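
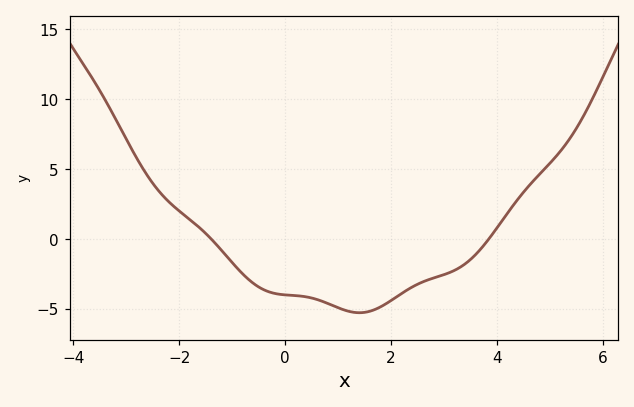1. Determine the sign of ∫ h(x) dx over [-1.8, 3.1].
negative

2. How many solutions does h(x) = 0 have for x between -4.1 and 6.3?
2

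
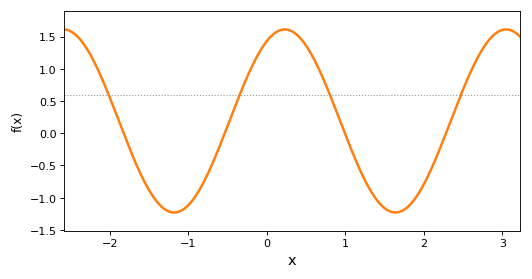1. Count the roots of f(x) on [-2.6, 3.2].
4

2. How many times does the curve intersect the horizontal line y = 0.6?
4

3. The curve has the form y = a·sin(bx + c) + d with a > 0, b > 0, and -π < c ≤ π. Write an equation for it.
y = 1.42sin(2.2x + 1.1) + 0.19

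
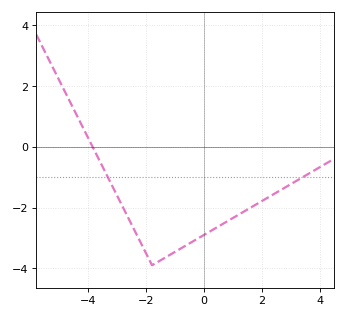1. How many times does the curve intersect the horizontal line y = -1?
2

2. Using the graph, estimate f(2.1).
-1.72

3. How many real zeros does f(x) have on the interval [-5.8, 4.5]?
1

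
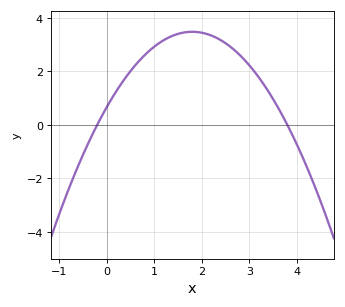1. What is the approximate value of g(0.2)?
1.2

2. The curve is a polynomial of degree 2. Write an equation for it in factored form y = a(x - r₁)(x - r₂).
y = -0.87(x + 0.2)(x - 3.8)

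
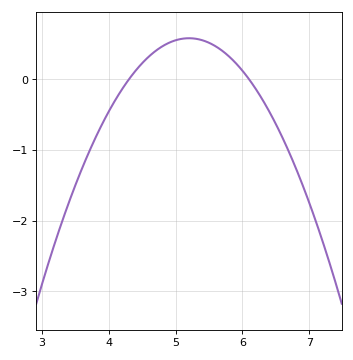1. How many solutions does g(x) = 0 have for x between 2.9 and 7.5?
2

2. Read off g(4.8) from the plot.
0.5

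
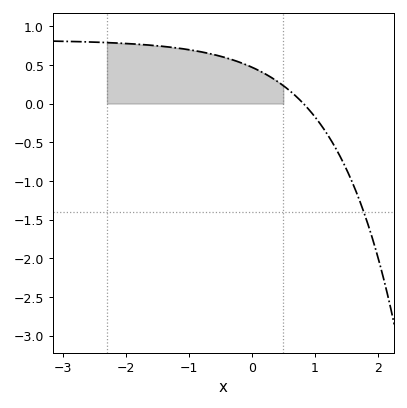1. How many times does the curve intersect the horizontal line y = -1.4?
1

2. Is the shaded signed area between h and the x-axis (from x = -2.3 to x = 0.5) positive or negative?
positive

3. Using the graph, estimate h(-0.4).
0.6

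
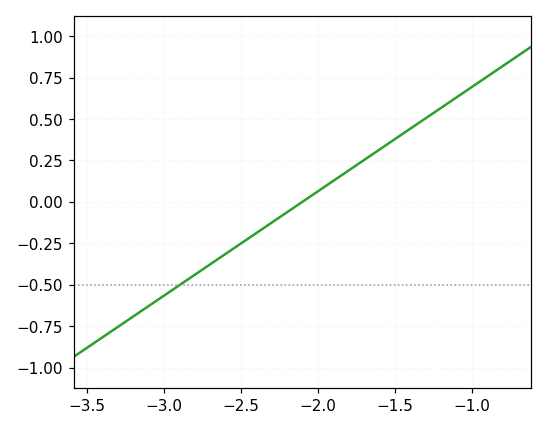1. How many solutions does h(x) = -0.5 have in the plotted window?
1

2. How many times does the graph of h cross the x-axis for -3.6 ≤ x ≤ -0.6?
1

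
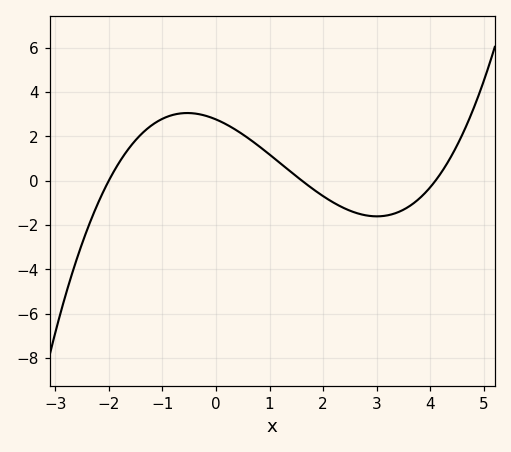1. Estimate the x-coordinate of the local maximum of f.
-0.537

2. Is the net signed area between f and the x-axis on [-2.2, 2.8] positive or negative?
positive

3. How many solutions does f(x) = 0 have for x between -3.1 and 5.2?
3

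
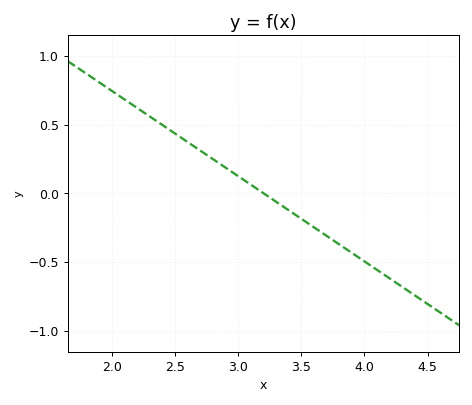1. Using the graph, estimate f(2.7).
0.31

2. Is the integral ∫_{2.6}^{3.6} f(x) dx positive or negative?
positive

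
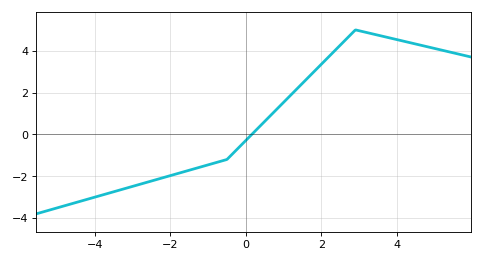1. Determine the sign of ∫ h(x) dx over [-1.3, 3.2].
positive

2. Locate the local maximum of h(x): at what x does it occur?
2.9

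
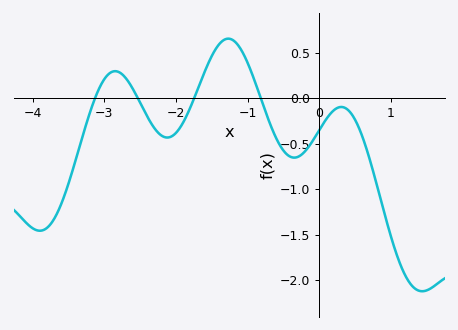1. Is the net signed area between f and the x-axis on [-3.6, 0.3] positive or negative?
negative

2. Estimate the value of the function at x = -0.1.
-0.481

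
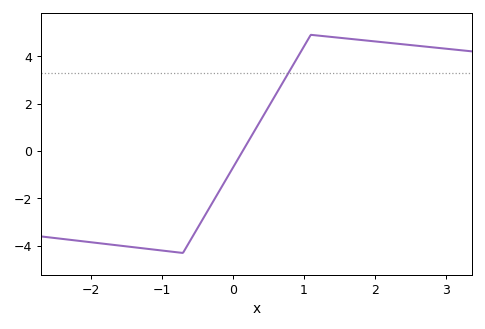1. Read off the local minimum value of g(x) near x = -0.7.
-4.3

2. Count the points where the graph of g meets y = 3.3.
1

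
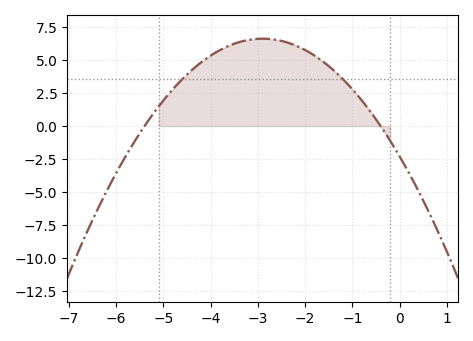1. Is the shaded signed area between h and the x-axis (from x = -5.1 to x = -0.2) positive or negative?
positive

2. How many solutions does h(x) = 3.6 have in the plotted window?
2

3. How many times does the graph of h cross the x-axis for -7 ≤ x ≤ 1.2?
2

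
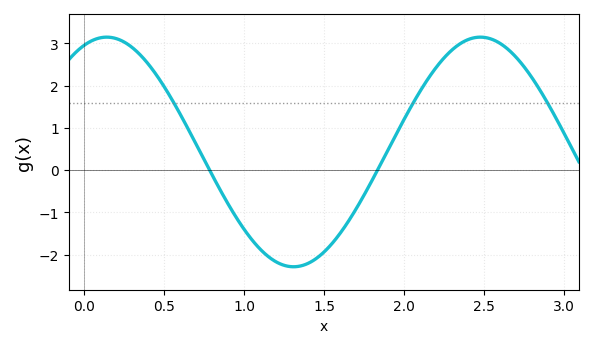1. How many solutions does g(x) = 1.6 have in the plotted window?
3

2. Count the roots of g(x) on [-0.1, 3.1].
2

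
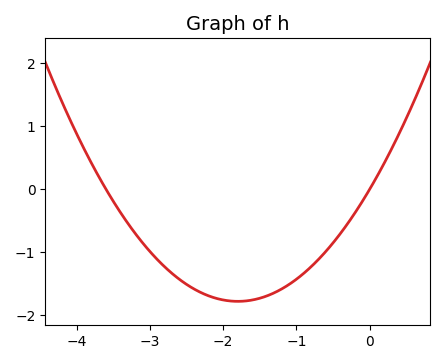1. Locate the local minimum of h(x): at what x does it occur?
-1.8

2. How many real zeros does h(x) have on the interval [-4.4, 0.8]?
2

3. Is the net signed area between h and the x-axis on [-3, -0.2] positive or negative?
negative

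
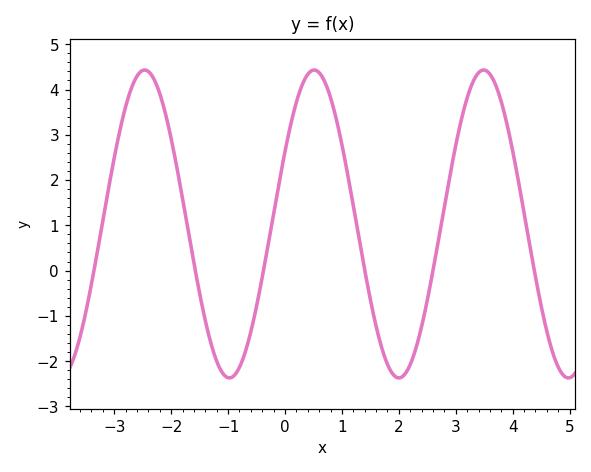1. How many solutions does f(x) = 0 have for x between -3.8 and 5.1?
6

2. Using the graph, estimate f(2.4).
-1.23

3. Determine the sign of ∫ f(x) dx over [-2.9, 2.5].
positive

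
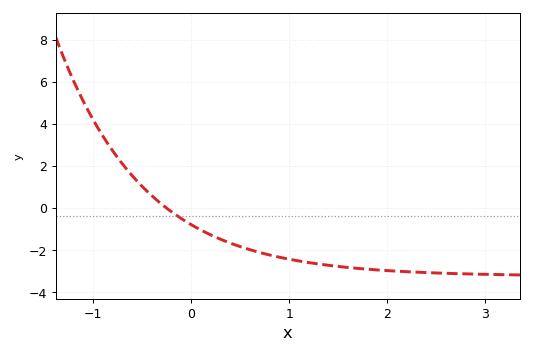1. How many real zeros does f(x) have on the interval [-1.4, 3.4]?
1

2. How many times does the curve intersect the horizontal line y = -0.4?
1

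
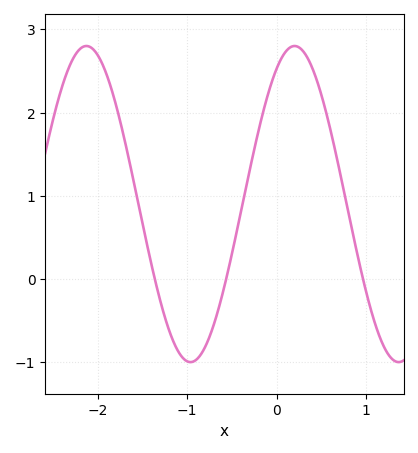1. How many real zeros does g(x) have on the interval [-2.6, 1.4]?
3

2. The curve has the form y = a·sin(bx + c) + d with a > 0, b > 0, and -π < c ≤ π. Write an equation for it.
y = 1.9sin(2.7x + 1) + 0.9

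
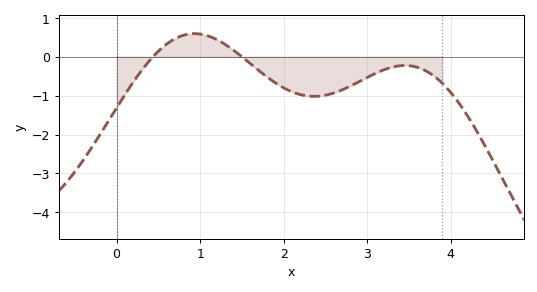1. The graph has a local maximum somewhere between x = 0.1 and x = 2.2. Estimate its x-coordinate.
0.9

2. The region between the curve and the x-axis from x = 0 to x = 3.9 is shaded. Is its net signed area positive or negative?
negative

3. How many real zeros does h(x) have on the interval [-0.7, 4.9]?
2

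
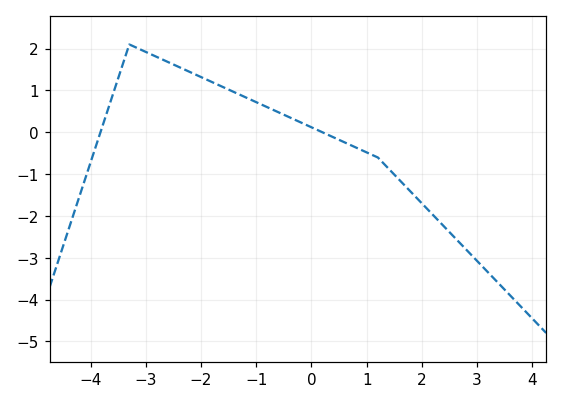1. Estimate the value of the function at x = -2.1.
1.38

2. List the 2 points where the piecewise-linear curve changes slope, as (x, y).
(-3.3, 2.1); (1.2, -0.6)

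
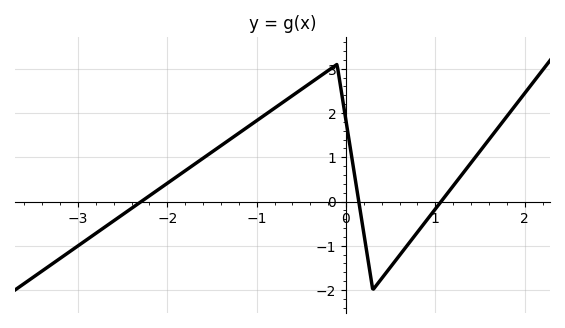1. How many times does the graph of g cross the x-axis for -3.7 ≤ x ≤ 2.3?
3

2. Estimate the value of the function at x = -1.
1.83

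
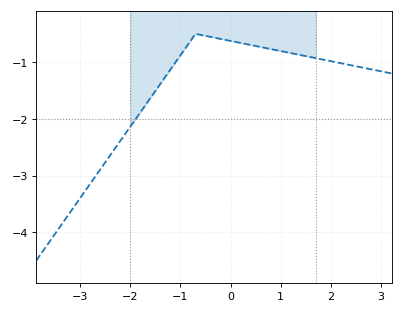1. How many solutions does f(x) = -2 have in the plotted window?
1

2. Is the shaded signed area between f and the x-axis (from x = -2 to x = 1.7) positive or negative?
negative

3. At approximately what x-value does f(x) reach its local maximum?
-0.7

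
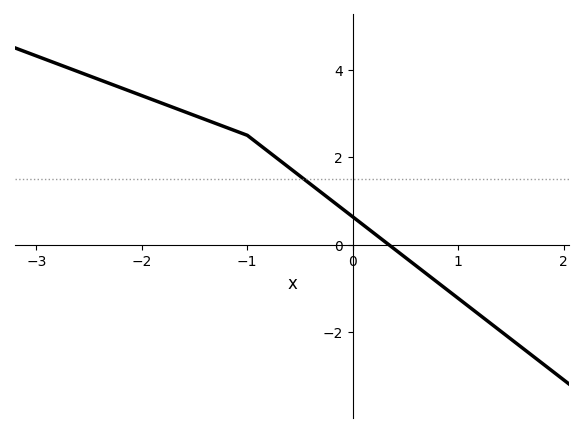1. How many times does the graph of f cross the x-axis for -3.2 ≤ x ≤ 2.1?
1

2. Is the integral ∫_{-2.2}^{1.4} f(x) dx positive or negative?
positive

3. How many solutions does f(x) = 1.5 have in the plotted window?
1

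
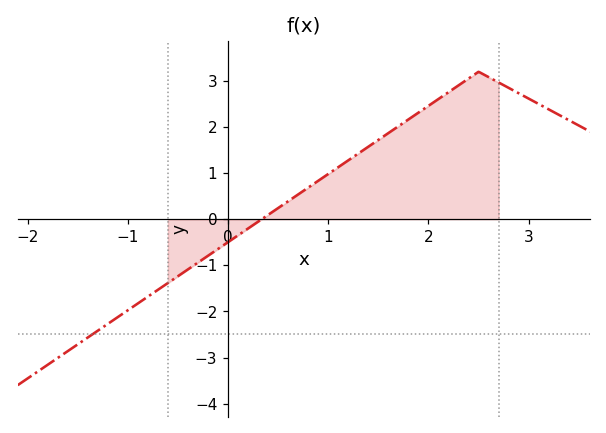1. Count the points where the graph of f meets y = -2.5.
1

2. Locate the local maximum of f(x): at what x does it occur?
2.5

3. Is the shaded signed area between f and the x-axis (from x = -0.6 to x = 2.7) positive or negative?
positive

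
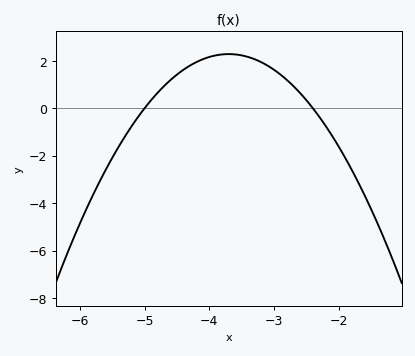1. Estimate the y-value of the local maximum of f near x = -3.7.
2.28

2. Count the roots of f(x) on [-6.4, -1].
2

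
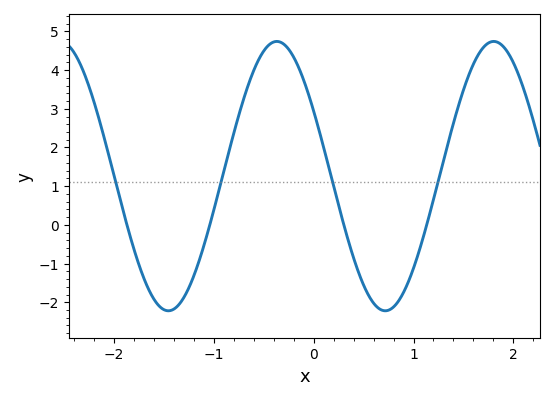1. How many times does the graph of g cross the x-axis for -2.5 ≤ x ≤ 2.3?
4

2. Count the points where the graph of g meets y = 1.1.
4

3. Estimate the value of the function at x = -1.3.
-1.87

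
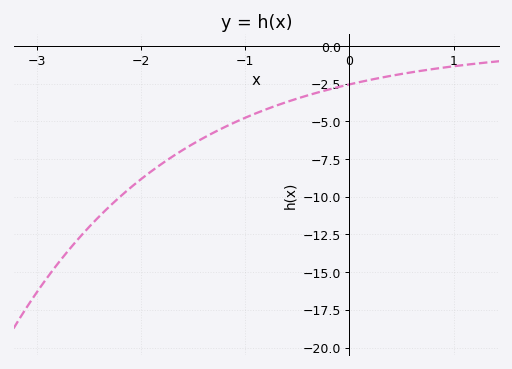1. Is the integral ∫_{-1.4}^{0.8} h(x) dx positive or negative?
negative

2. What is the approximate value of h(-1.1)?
-5.05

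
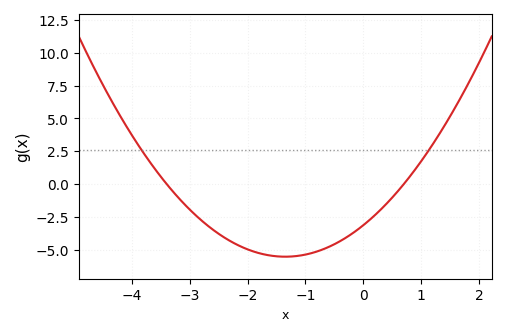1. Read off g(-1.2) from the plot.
-5.6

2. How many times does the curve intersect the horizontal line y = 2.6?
2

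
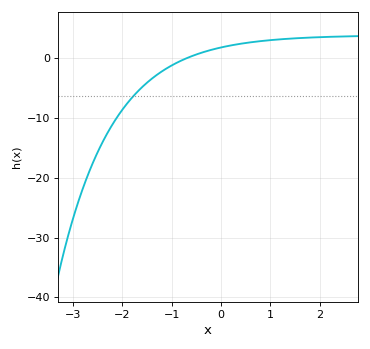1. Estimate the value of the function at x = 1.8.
3.39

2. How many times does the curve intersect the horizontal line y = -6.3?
1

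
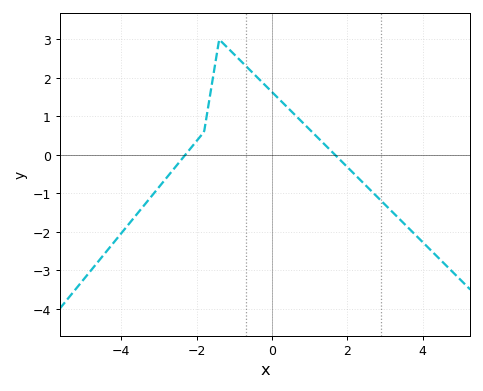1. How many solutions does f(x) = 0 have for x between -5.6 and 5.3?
2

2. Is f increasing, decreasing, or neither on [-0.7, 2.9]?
decreasing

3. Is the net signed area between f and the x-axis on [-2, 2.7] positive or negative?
positive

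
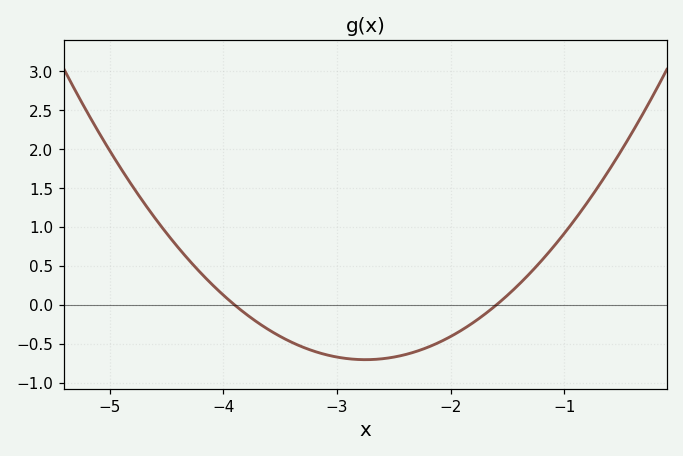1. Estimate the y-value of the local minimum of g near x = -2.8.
-0.7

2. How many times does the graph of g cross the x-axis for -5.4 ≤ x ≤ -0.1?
2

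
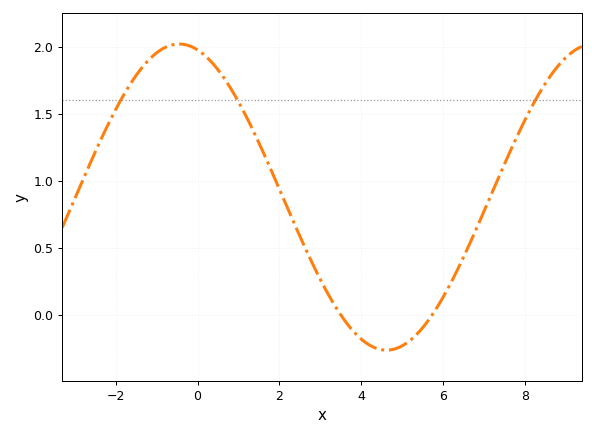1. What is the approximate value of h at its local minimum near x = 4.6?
-0.26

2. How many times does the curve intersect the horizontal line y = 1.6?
3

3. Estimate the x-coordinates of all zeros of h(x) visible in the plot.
3.5, 5.73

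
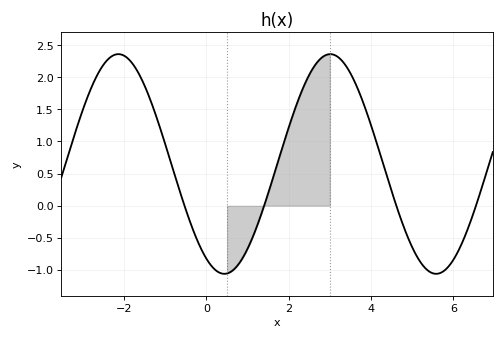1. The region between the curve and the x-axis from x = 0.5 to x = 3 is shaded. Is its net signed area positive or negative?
positive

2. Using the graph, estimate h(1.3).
-0.191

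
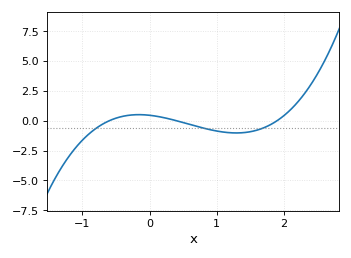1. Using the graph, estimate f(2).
0.4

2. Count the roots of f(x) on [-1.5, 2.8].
3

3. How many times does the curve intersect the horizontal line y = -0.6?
3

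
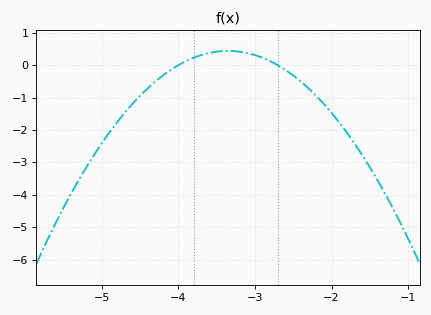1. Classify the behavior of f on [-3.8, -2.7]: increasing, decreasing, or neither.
neither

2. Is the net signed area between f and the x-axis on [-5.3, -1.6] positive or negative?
negative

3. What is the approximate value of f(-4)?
0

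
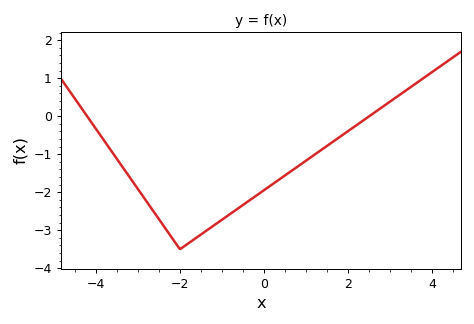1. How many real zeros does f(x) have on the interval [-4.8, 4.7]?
2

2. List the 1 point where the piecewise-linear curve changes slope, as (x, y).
(-2, -3.5)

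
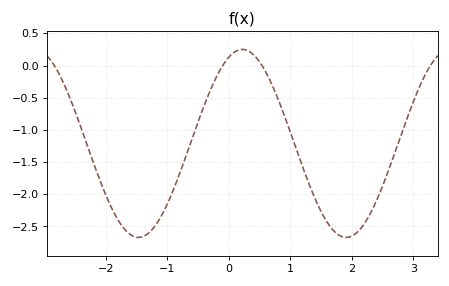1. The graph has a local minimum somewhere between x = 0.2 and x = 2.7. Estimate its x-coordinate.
1.91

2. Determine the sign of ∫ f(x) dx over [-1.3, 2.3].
negative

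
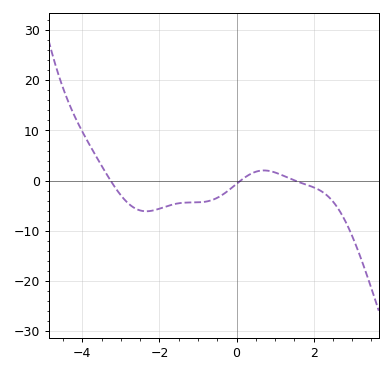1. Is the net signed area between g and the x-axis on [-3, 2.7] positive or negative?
negative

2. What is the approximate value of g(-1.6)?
-5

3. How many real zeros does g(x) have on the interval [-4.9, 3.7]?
3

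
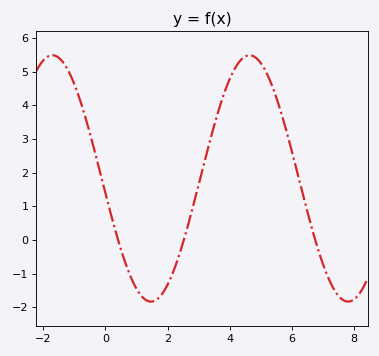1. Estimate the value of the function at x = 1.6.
-1.8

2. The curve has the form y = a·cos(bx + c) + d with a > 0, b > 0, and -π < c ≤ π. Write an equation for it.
y = 3.66cos(0.99x + 1.7) + 1.83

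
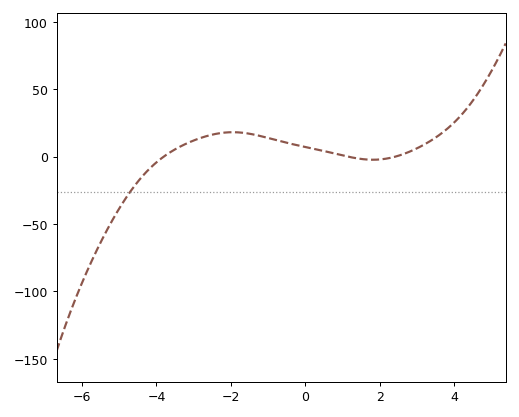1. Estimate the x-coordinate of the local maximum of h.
-1.95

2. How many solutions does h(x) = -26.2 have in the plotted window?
1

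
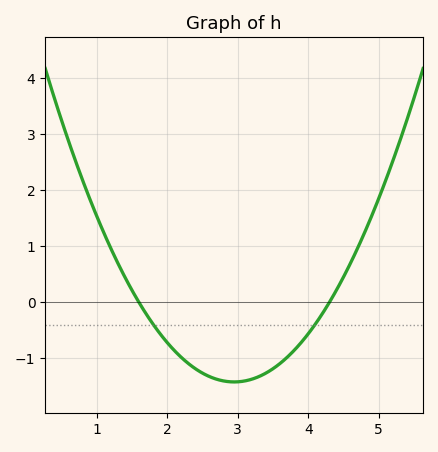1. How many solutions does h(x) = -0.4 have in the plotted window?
2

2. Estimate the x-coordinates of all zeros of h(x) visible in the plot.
1.6, 4.3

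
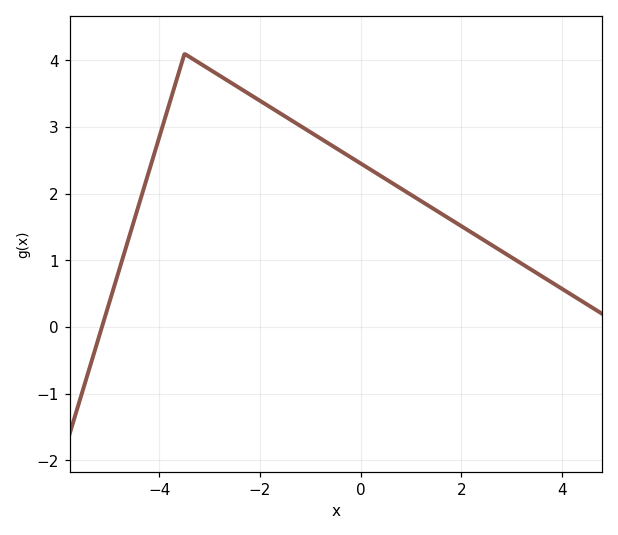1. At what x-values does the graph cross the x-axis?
-5.2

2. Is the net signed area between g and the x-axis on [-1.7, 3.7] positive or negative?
positive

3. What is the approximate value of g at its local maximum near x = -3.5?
4.1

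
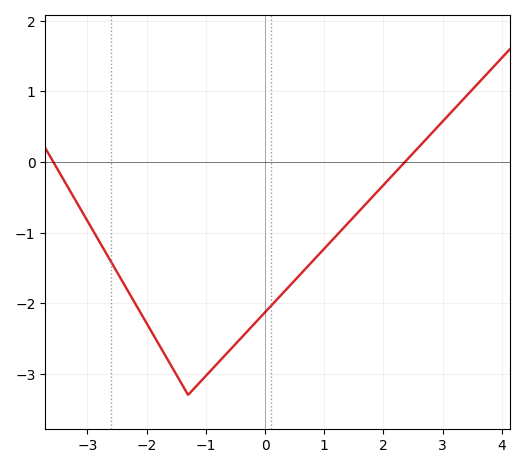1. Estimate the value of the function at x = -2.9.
-1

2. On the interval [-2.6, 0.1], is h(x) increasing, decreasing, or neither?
neither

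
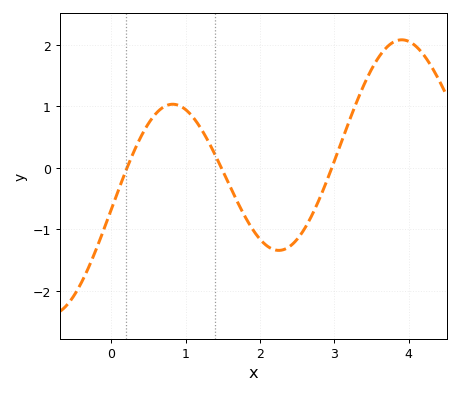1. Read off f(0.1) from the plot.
-0.354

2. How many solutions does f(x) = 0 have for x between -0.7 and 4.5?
3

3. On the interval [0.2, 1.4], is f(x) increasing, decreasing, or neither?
neither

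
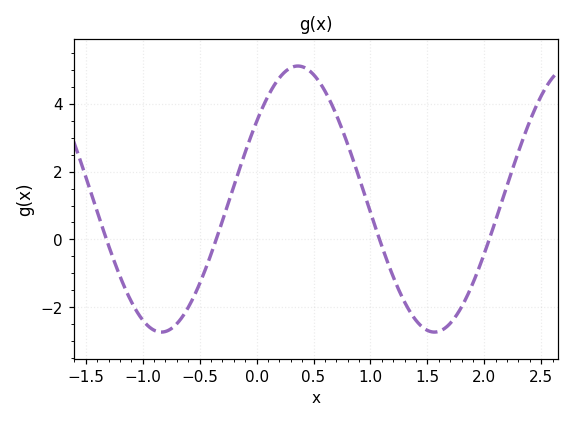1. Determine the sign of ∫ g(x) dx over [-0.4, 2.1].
positive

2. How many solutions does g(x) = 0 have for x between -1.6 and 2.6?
4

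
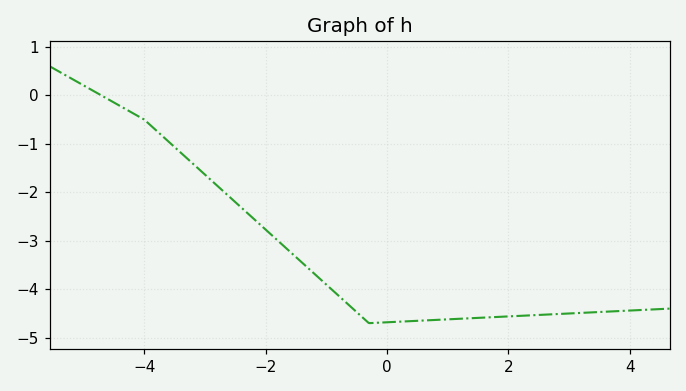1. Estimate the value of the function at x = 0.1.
-4.68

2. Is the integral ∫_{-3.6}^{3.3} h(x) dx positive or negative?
negative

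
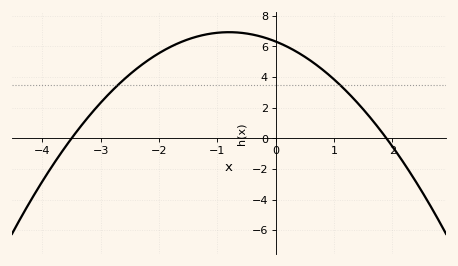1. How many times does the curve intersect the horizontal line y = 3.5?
2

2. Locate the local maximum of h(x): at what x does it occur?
-0.8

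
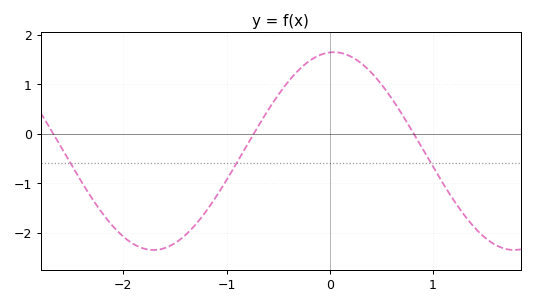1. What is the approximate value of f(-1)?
-0.938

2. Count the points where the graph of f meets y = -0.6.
3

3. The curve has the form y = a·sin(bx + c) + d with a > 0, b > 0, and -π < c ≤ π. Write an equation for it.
y = 2sin(1.8x + 1.5) - 0.35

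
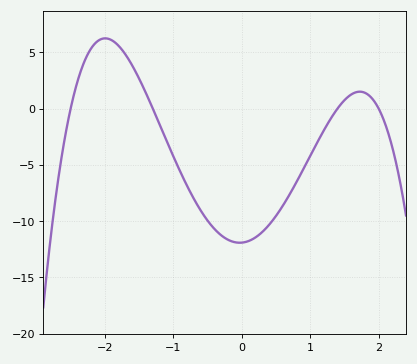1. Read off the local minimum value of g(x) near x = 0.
-11.9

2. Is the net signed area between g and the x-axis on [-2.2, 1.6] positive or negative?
negative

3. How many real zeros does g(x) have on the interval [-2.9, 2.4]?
4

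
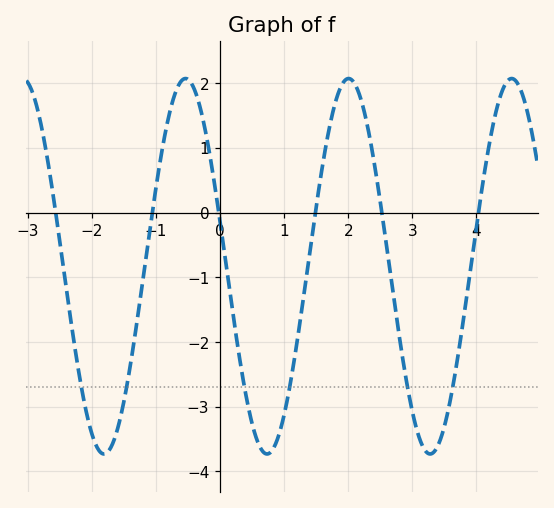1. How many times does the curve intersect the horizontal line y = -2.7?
6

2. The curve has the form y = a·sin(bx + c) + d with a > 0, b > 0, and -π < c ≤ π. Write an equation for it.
y = 2.9sin(2.47x + 2.9) - 0.83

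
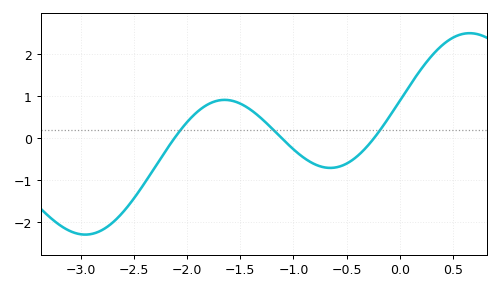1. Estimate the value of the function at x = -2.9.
-2.28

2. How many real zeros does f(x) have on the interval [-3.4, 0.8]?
3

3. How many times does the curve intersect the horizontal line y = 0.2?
3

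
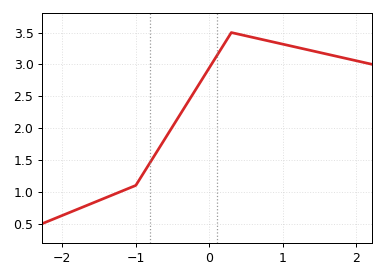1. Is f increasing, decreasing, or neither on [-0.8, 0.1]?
increasing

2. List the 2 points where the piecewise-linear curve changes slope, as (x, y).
(-1, 1.1); (0.3, 3.5)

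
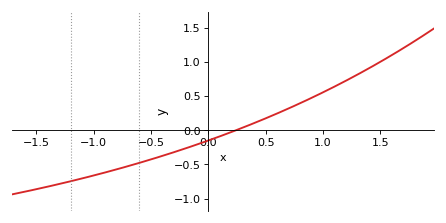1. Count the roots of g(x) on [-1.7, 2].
1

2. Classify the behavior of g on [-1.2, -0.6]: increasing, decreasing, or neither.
increasing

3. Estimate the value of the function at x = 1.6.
1.1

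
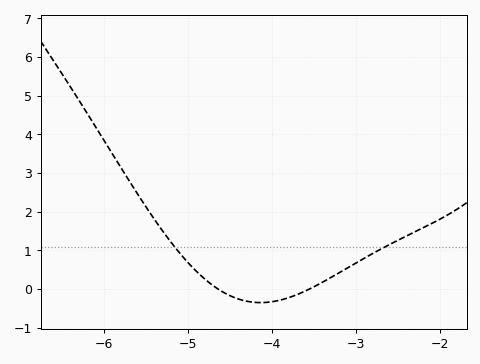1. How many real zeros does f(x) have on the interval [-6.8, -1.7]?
2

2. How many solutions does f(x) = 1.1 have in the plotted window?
2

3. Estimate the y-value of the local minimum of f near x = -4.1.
-0.349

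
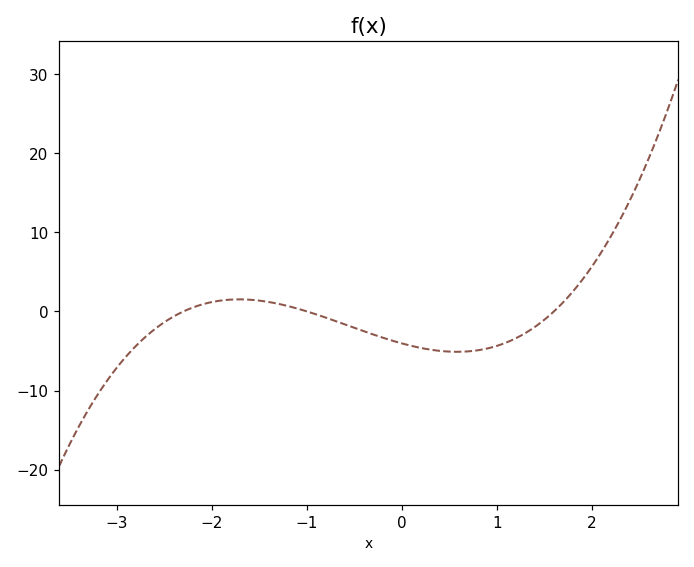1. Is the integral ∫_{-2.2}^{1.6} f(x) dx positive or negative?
negative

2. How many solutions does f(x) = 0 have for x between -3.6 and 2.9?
3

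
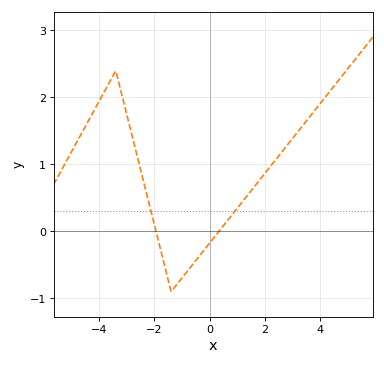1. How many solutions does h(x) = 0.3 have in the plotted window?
2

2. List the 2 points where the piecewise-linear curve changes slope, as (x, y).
(-3.4, 2.4); (-1.4, -0.9)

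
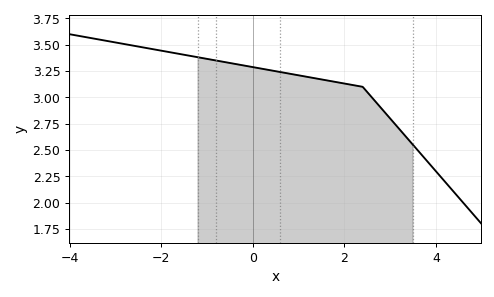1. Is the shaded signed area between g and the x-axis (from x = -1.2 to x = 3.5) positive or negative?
positive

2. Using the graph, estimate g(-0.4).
3.3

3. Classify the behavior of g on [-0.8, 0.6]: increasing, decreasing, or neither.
decreasing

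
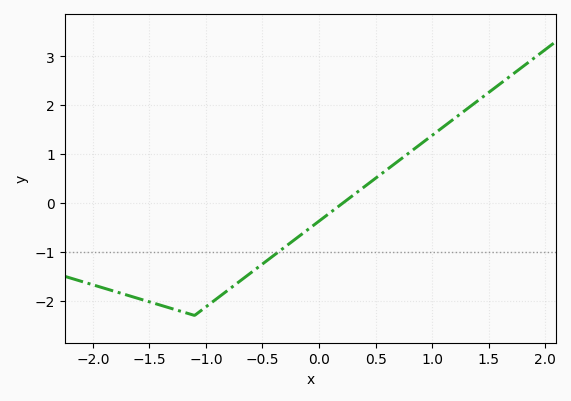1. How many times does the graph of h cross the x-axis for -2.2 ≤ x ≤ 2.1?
1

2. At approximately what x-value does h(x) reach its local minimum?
-1.1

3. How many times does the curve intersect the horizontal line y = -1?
1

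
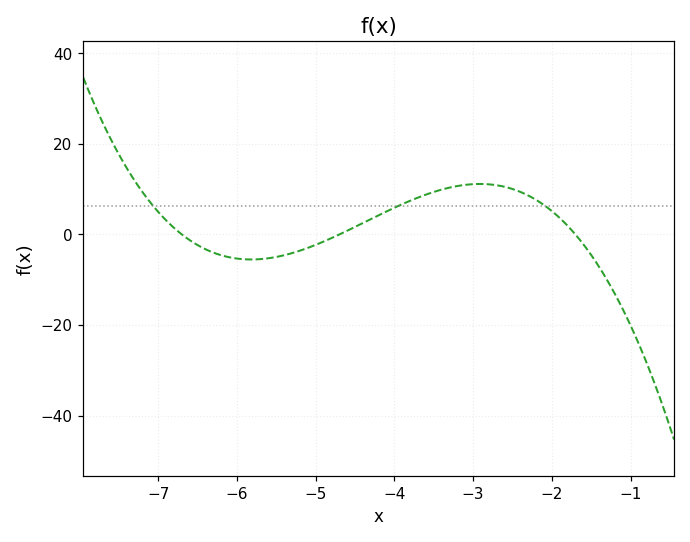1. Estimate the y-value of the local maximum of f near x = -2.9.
11.2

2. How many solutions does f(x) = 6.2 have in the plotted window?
3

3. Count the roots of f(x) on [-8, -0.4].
3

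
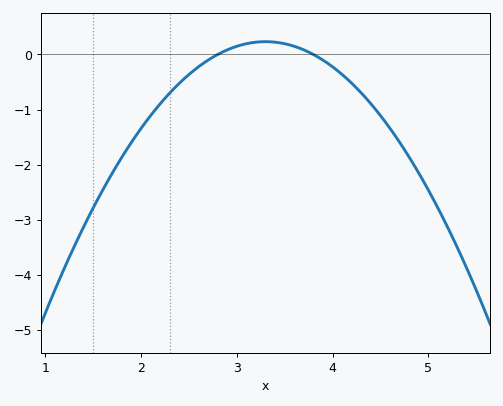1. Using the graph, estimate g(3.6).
0.149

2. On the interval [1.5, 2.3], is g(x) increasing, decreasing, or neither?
increasing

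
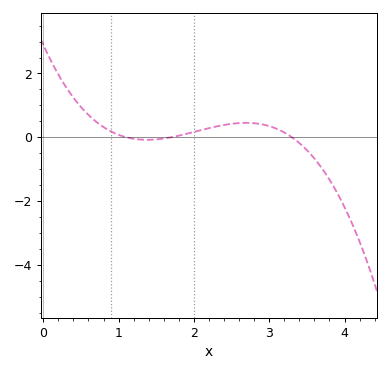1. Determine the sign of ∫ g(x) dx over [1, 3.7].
positive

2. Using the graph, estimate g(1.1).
0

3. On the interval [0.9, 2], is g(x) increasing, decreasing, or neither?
neither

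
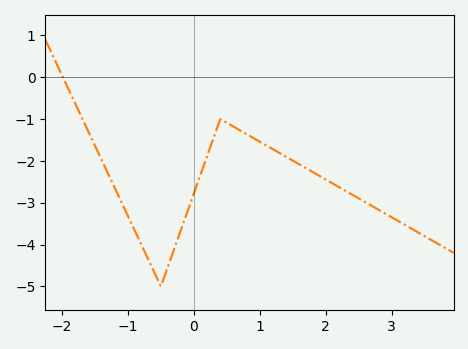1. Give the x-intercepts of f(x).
-2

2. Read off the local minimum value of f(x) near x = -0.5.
-5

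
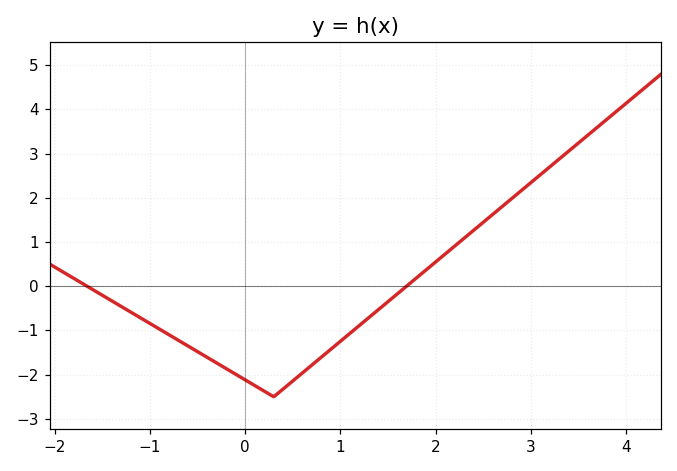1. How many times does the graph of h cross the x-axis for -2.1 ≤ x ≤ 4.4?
2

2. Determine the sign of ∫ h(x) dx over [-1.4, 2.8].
negative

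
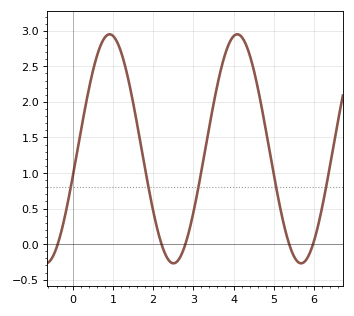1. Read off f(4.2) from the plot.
2.91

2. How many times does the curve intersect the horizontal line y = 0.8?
5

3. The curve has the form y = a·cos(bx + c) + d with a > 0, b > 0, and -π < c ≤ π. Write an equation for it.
y = 1.61cos(1.98x - 1.82) + 1.34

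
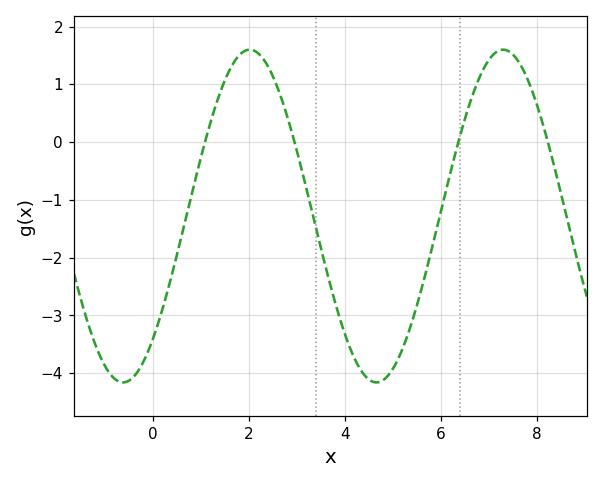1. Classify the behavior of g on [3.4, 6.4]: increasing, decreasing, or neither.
neither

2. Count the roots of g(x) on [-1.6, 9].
4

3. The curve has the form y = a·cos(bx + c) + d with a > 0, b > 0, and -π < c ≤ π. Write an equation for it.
y = 2.88cos(1.19x - 2.4) - 1.28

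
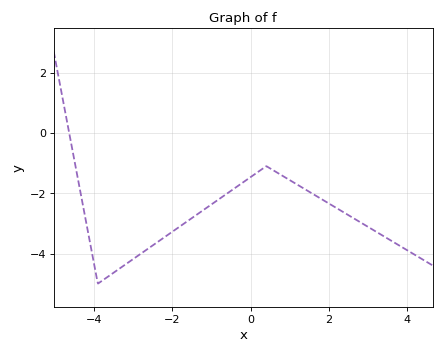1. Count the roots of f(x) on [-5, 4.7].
1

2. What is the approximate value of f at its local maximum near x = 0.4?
-1.2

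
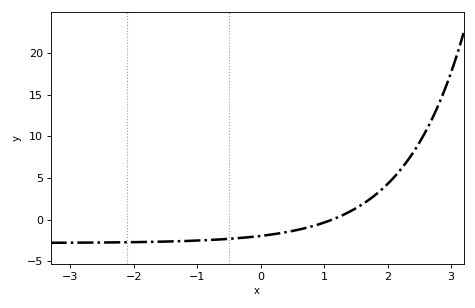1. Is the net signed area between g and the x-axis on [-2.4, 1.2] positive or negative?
negative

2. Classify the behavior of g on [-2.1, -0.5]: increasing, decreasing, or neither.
increasing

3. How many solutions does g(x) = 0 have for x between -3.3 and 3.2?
1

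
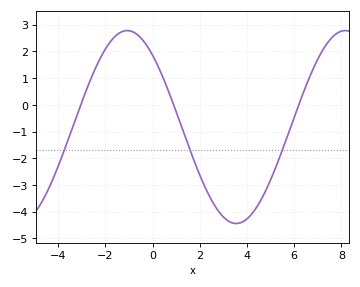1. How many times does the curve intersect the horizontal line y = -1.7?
3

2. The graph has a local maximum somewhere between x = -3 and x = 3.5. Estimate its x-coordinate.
-1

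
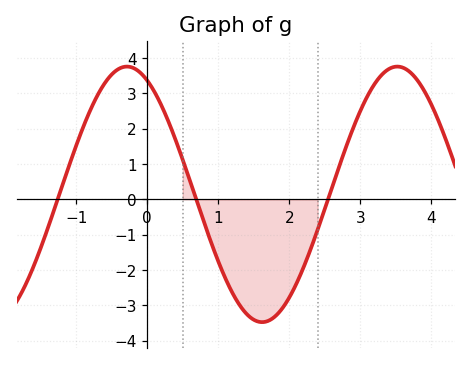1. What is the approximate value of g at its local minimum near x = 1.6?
-3.48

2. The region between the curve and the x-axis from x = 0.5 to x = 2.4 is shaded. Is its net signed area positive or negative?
negative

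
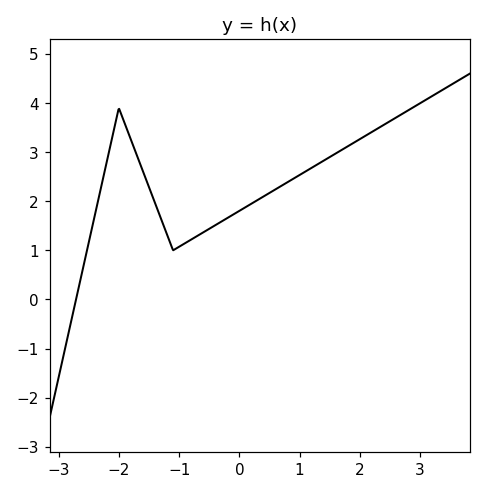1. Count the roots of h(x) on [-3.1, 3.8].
1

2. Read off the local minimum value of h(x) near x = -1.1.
1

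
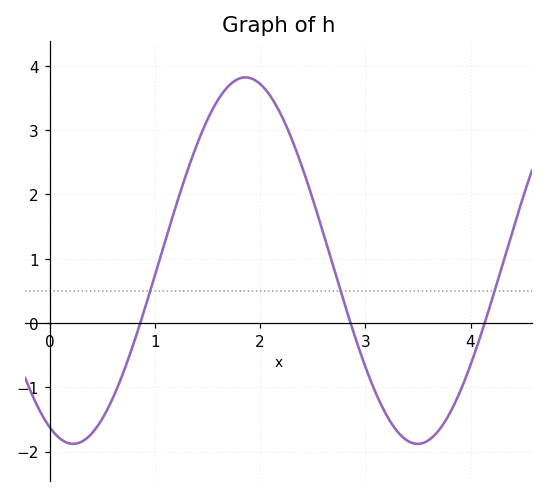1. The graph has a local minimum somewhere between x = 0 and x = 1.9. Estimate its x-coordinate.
0.224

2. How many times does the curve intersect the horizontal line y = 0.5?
3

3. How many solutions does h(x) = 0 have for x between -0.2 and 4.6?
3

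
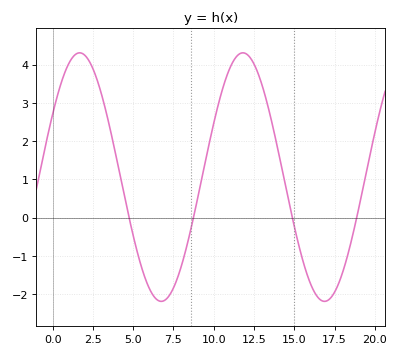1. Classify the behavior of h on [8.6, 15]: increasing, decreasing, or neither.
neither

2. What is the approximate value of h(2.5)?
3.9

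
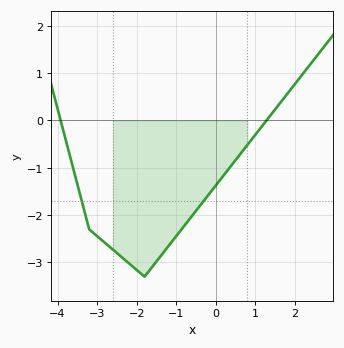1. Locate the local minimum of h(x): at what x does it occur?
-1.8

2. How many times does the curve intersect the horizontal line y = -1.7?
2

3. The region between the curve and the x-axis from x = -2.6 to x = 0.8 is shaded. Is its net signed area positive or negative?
negative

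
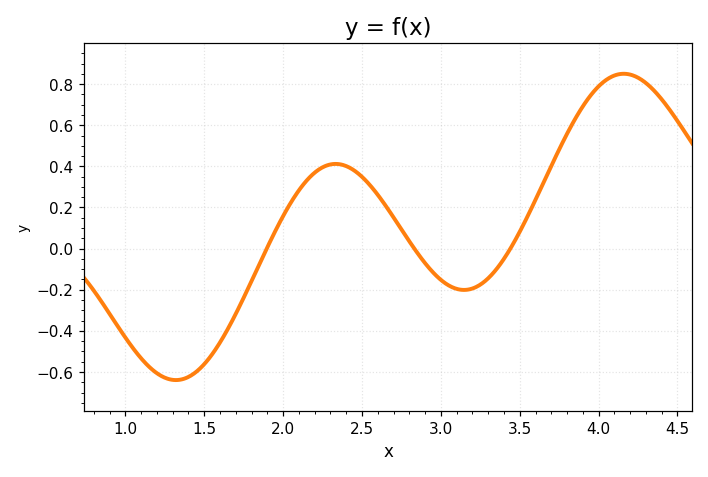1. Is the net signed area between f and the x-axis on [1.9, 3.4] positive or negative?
positive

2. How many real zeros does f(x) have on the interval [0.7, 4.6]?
3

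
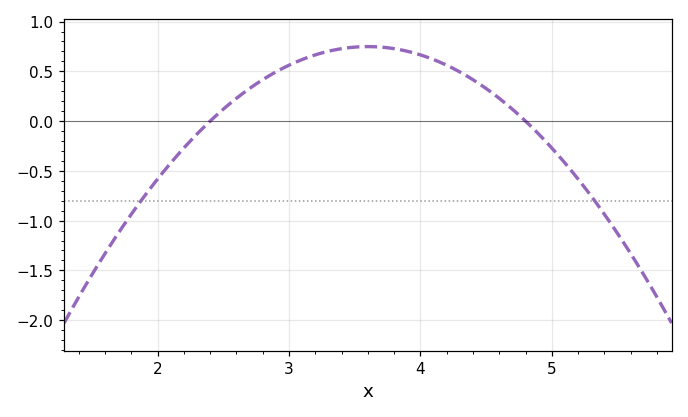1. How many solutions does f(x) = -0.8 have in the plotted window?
2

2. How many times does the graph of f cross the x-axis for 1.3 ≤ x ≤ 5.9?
2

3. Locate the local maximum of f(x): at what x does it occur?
3.6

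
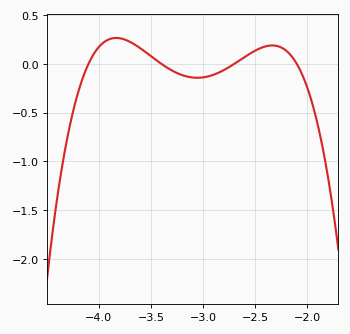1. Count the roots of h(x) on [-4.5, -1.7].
4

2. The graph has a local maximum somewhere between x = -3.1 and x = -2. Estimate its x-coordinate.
-2.35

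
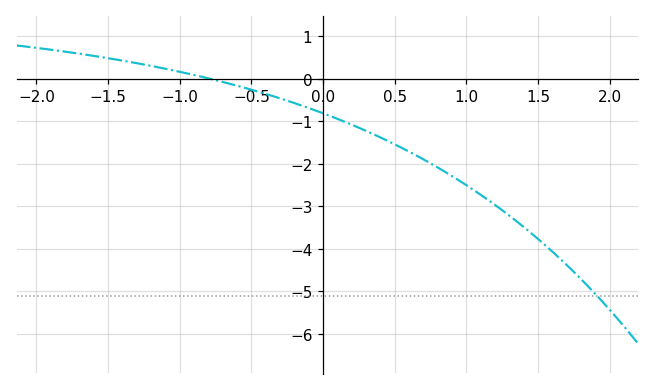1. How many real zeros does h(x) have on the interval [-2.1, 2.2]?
1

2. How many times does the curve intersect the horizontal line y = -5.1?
1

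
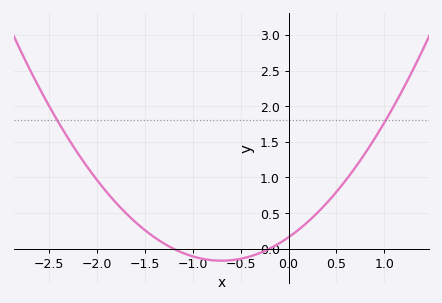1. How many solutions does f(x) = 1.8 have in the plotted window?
2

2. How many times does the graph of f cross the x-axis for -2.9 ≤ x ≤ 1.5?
2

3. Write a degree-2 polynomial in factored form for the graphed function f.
y = 0.67(x + 1.2)(x + 0.2)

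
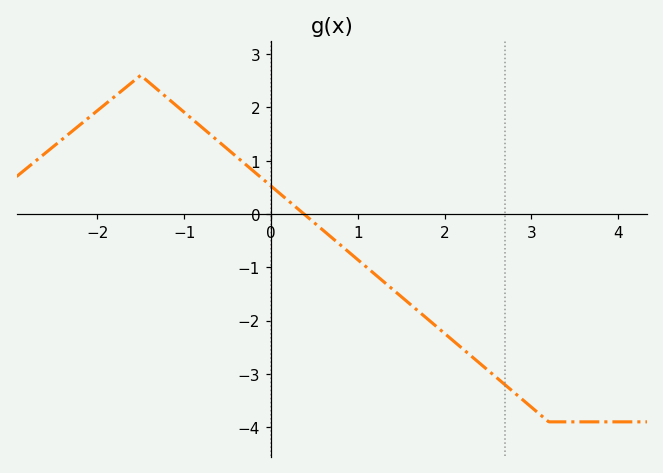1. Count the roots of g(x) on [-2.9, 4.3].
1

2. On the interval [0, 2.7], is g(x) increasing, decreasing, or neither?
decreasing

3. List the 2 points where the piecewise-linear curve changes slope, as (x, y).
(-1.5, 2.6); (3.2, -3.9)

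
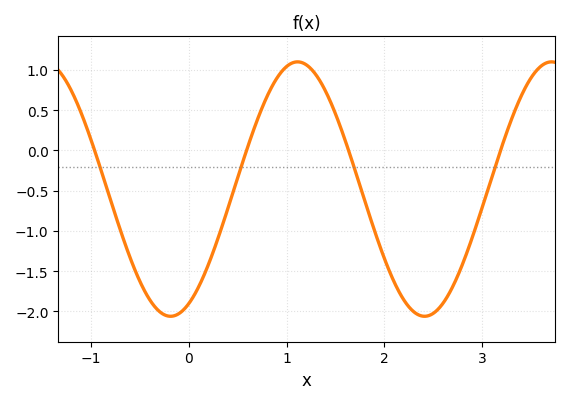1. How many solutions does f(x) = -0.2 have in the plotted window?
4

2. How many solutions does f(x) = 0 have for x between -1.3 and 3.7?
4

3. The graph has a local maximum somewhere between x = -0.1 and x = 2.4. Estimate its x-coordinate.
1.11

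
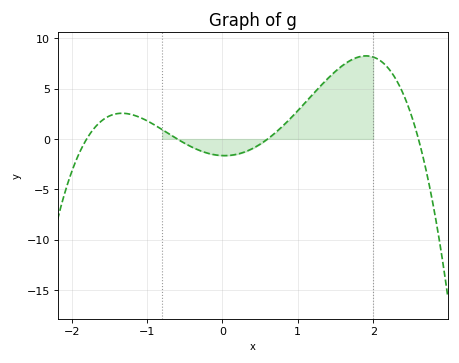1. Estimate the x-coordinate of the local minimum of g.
0.028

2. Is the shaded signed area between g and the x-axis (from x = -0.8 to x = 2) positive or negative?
positive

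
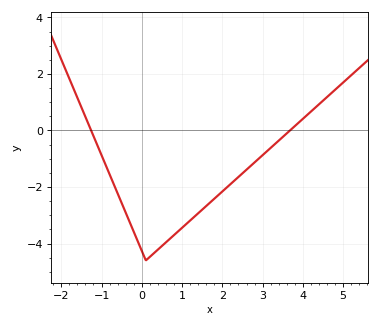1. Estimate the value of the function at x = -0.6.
-2.2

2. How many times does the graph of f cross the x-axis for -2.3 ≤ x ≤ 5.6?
2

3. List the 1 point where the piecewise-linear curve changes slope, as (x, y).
(0.1, -4.6)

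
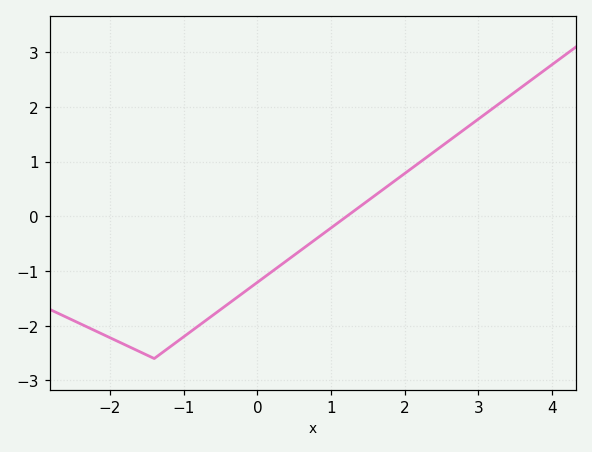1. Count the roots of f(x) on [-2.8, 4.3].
1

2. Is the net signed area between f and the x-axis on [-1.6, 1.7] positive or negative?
negative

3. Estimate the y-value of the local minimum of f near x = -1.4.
-2.6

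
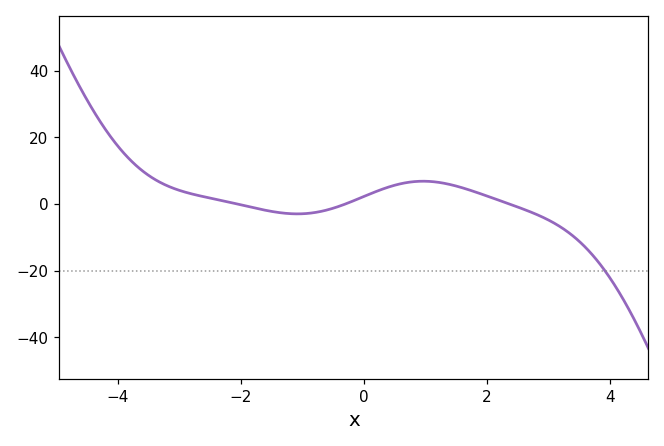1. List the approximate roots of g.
-2.06, -0.297, 2.37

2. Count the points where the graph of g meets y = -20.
1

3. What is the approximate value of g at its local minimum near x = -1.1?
-2.97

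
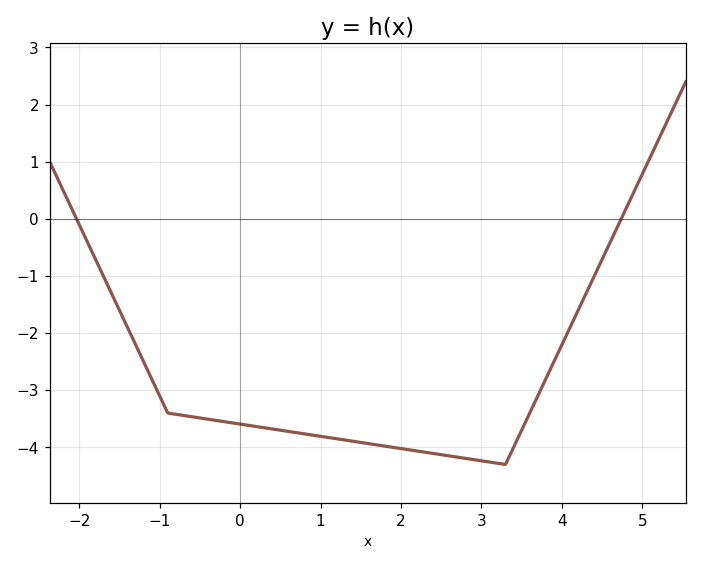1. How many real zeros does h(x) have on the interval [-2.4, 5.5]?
2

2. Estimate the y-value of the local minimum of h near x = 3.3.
-4.3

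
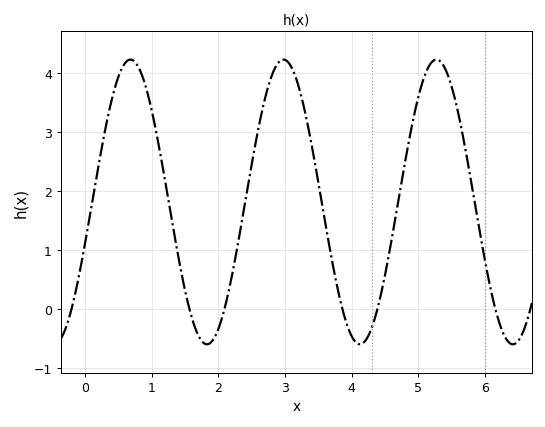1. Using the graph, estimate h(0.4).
3.54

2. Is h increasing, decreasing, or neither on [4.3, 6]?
neither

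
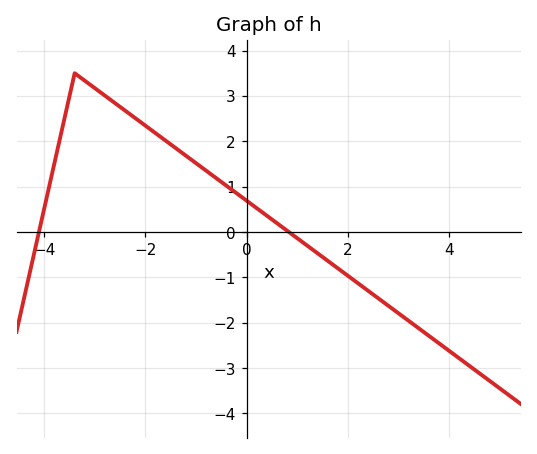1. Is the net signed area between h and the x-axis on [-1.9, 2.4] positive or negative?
positive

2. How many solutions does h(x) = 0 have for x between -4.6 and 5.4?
2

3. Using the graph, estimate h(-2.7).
2.9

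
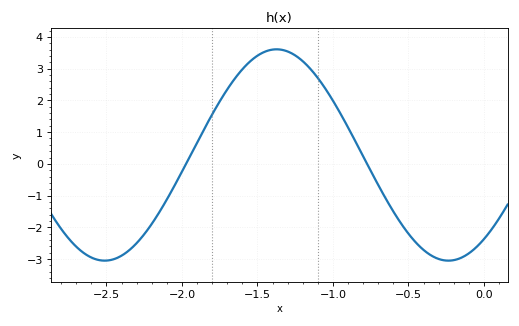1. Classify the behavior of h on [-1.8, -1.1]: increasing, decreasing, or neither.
neither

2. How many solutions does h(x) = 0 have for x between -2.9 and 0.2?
2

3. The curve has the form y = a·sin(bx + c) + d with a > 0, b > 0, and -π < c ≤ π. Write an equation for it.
y = 3.33sin(2.76x - 0.922) + 0.28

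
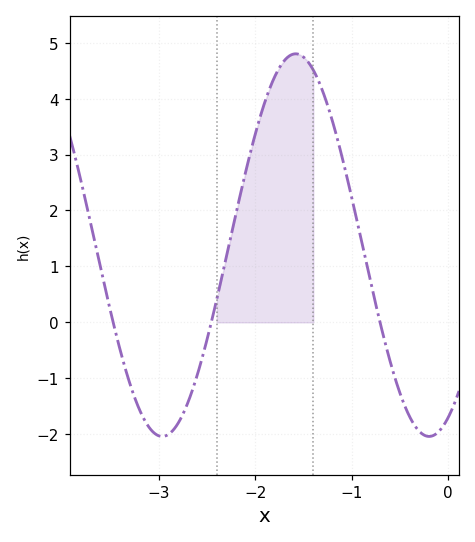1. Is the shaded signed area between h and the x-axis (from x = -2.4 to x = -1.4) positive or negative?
positive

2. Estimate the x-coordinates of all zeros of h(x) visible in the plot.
-3.48, -2.46, -0.708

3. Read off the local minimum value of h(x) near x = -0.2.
-2.04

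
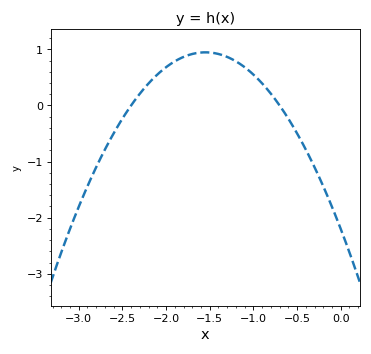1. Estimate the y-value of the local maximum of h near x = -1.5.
0.9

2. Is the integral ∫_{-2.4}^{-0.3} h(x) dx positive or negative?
positive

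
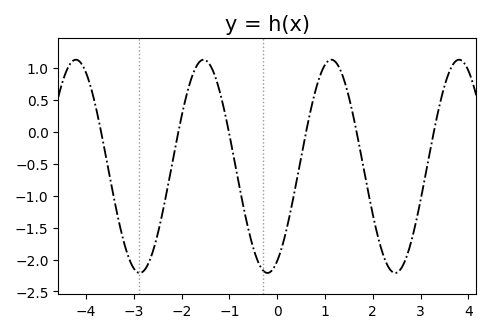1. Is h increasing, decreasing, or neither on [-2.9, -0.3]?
neither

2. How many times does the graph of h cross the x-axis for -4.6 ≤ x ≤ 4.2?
6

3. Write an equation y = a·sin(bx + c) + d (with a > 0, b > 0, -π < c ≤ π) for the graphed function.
y = 1.67sin(2.4x - 1.1) - 0.54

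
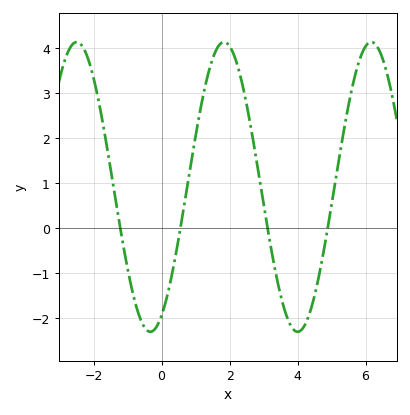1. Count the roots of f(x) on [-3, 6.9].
4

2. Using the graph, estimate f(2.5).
2.76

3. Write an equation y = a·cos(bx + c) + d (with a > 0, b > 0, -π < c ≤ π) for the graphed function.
y = 3.22cos(1.45x - 2.66) + 0.92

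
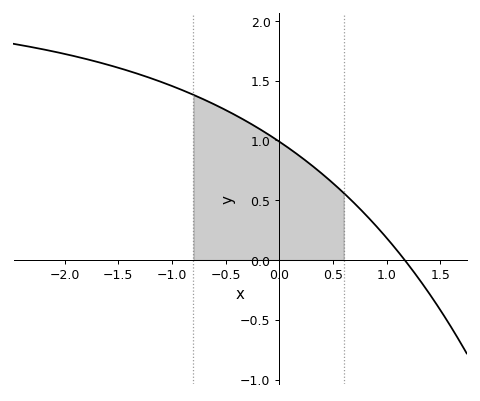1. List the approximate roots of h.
1.2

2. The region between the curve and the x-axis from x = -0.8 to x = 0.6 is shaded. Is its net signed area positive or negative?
positive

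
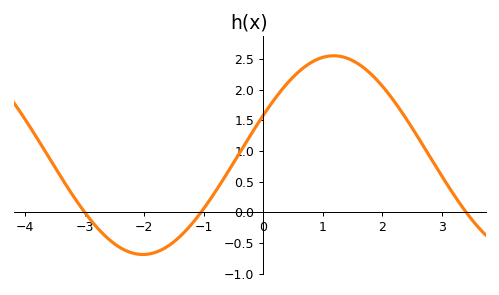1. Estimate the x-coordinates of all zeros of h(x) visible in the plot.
-3, -1.04, 3.41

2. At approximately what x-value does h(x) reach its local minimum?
-2.02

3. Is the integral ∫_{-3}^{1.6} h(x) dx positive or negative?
positive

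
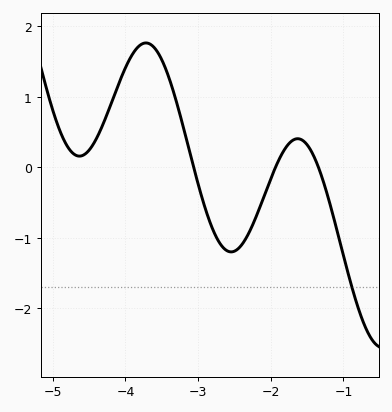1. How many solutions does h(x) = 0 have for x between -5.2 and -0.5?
3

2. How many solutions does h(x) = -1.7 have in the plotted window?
1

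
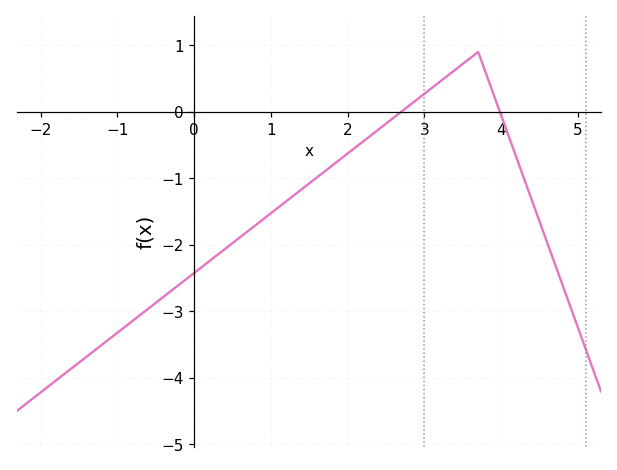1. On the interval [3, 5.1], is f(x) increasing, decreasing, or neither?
neither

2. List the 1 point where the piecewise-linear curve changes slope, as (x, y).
(3.7, 0.9)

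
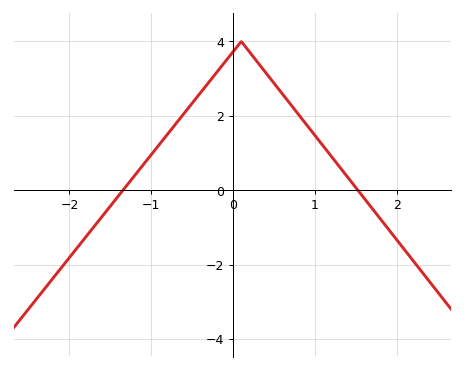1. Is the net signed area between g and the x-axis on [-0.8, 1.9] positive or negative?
positive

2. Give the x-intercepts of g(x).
-1.3, 1.5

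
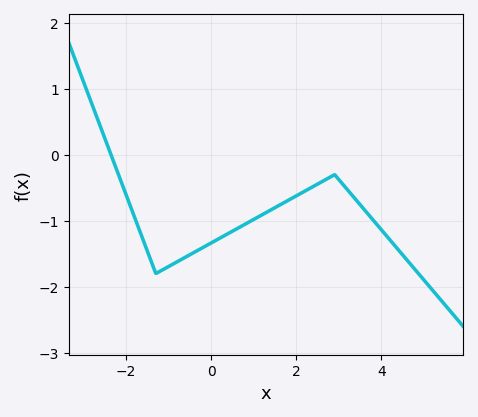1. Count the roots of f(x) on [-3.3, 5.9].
1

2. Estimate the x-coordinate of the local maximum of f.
2.8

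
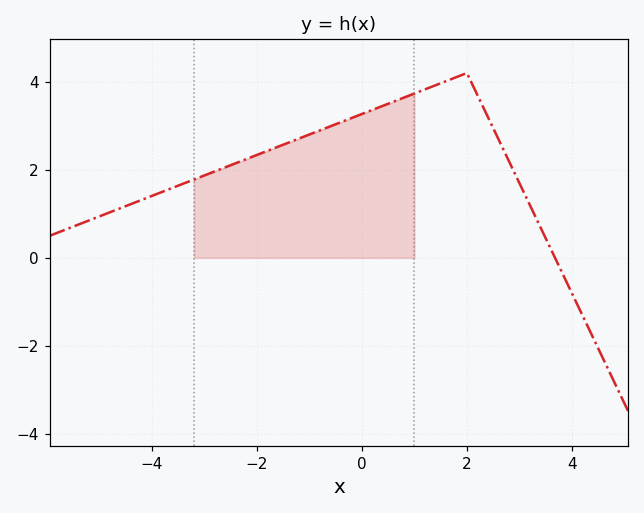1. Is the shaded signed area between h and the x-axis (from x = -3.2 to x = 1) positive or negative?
positive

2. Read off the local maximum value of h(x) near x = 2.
4.2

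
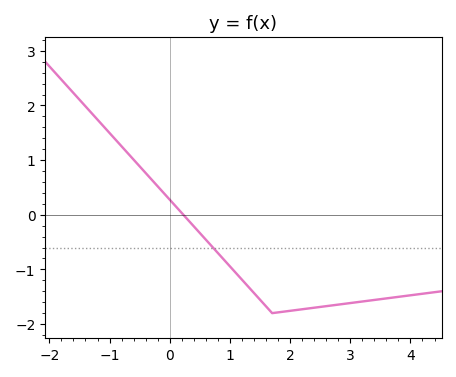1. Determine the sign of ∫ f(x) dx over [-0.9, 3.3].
negative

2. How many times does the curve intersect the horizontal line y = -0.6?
1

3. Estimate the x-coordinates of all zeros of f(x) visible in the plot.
0.225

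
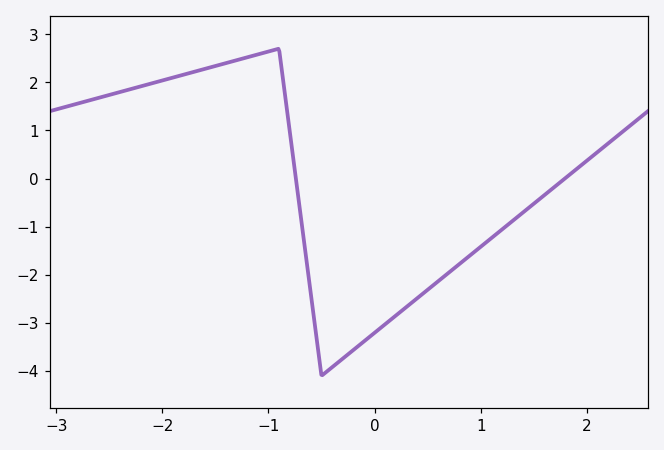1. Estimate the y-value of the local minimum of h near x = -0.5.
-4.1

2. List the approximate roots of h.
-0.7, 1.8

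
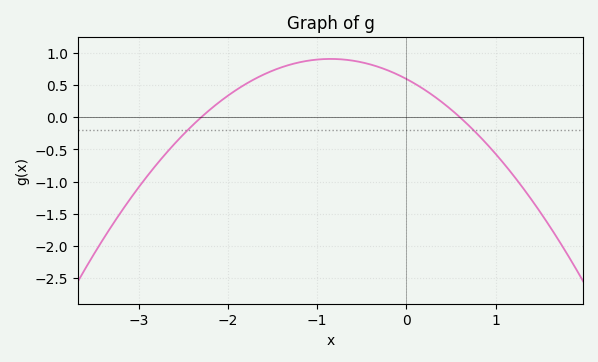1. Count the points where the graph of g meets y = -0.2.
2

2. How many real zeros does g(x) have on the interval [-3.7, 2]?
2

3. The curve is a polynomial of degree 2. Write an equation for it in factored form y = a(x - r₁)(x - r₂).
y = -0.43(x + 2.3)(x - 0.6)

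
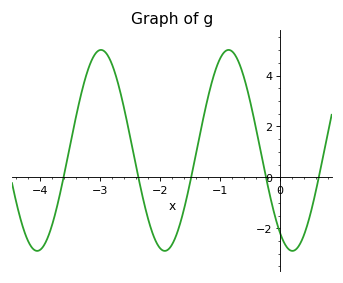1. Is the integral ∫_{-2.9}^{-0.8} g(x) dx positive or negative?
positive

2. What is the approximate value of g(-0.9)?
5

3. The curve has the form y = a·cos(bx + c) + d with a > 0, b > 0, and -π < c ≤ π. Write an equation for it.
y = 3.95cos(3x + 2.5) + 1.06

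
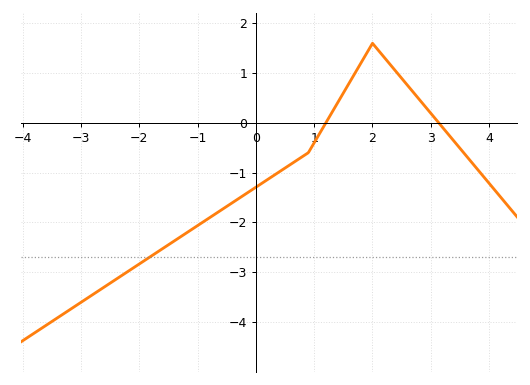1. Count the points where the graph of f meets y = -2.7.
1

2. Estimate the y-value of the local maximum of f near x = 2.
1.6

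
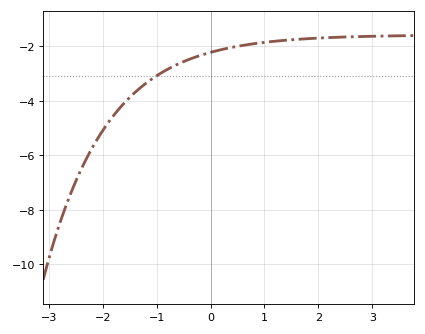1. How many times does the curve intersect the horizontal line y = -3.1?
1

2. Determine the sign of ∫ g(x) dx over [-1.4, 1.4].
negative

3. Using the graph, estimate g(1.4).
-1.77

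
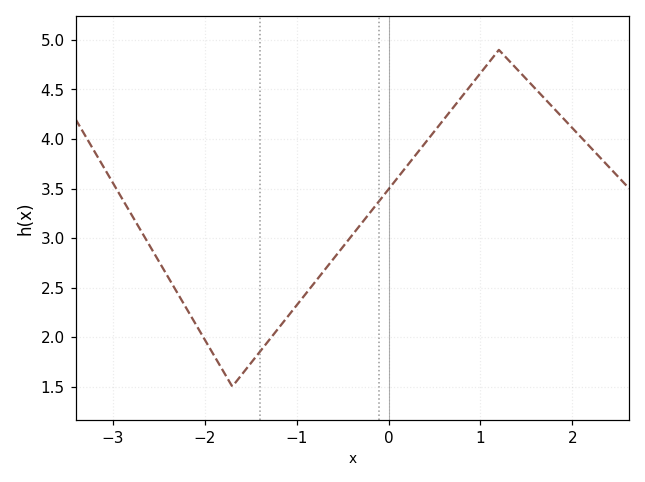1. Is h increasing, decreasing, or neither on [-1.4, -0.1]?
increasing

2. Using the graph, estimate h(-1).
2.3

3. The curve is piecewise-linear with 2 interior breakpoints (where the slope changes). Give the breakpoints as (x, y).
(-1.7, 1.5); (1.2, 4.9)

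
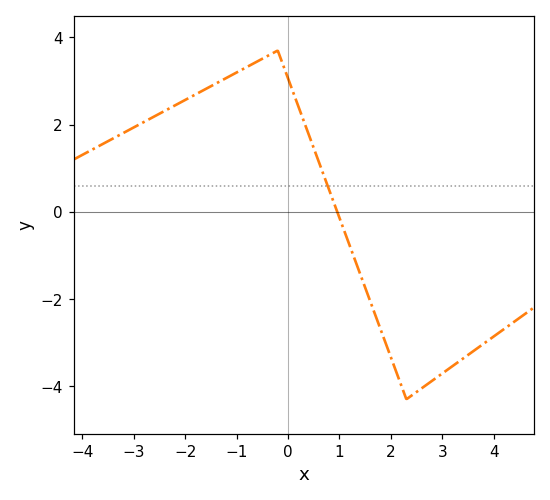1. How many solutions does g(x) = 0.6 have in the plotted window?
1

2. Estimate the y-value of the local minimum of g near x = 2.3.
-4.3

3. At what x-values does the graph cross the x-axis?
0.956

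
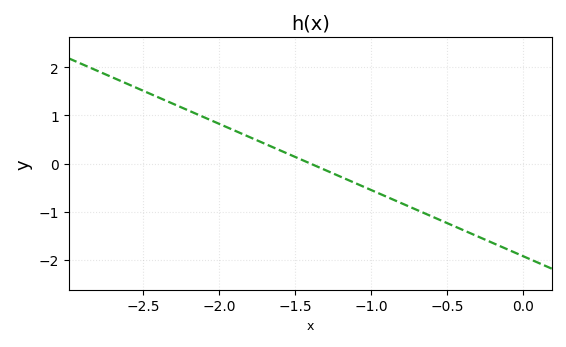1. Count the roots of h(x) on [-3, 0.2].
1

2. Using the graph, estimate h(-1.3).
-0.137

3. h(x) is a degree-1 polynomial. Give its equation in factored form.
y = -1.37(x + 1.4)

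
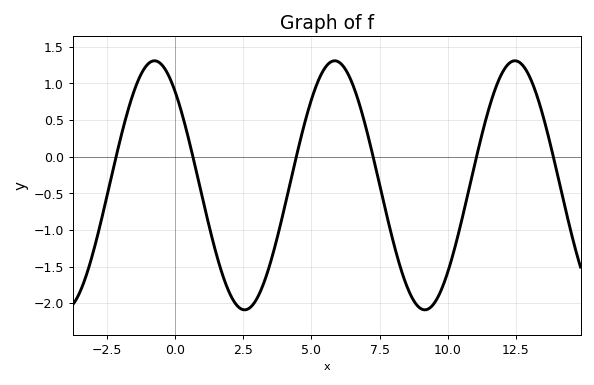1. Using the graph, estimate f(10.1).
-1.45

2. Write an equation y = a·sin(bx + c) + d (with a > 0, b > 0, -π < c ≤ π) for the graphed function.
y = 1.7sin(0.95x + 2.3) - 0.39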